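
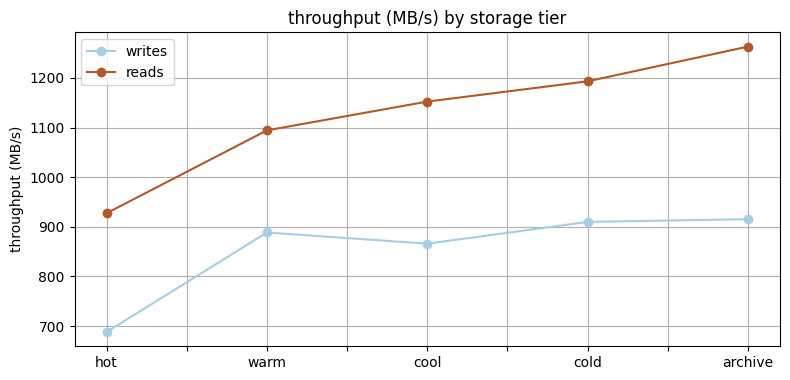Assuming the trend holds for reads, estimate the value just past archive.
Last three: 1150, 1200, 1250 → slope ≈ 50/step → next ≈ 1300.

≈ 1300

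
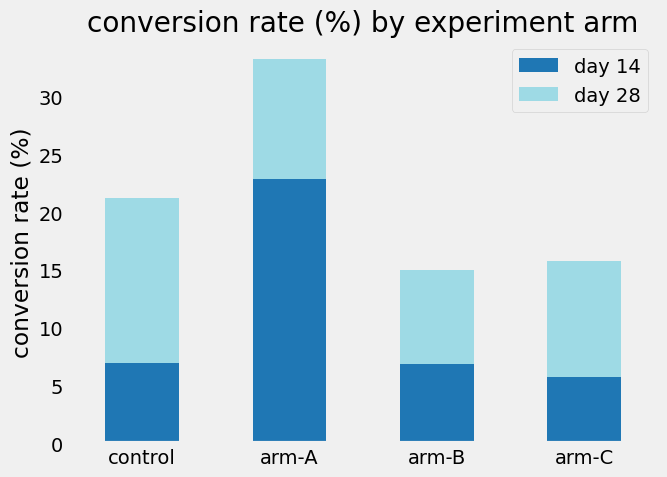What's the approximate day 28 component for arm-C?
≈ 10

day 28 top ≈ 15, bottom ≈ 5; segment ≈ 10.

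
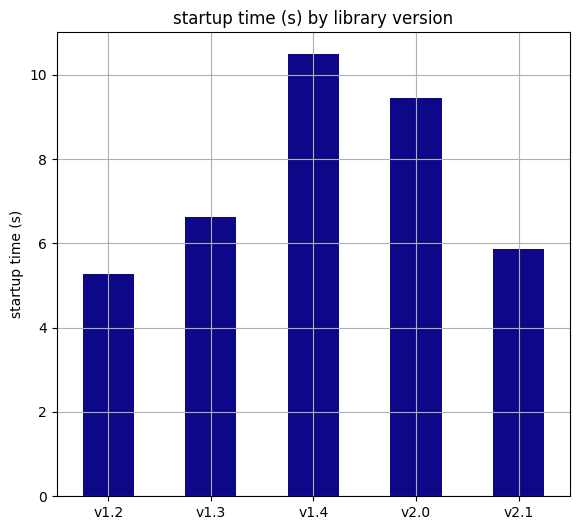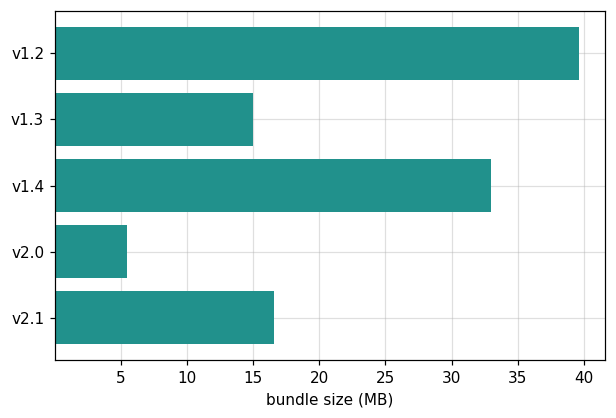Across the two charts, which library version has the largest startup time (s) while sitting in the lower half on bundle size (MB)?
Chart 2 median bundle size (MB) ≈ 15; below-median library versions: v1.3, v2.0. Among those, v2.0 has the highest startup time (s) (≈ 9).

v2.0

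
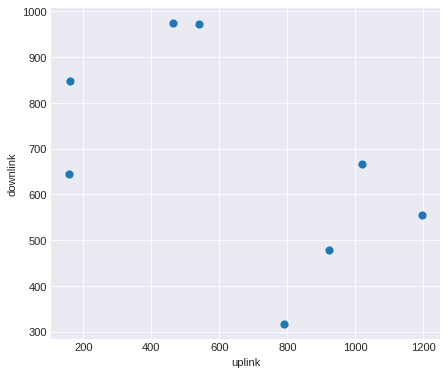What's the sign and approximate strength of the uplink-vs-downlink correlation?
negative, moderate

Points are negatively correlated; moderate (|r| ≈ 0.5).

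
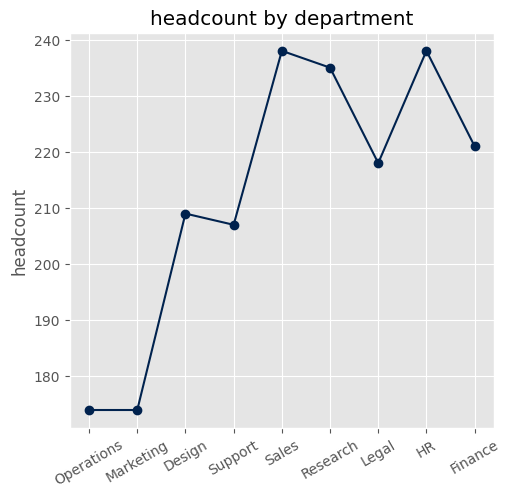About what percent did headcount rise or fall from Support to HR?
Support ≈ 210, HR ≈ 240; (240 − 210) / 210 ≈ +14.3%.

≈ +14.3%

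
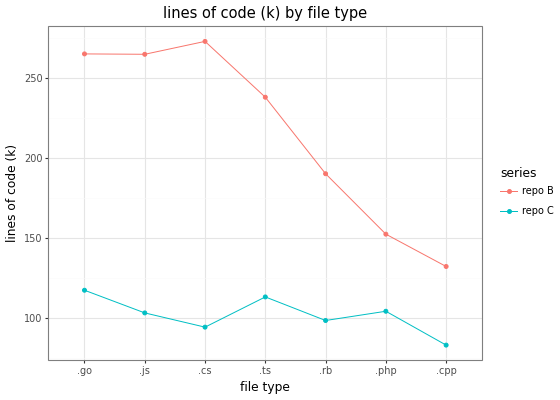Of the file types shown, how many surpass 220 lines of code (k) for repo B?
4

Above 220: .go, .js, .cs, .ts.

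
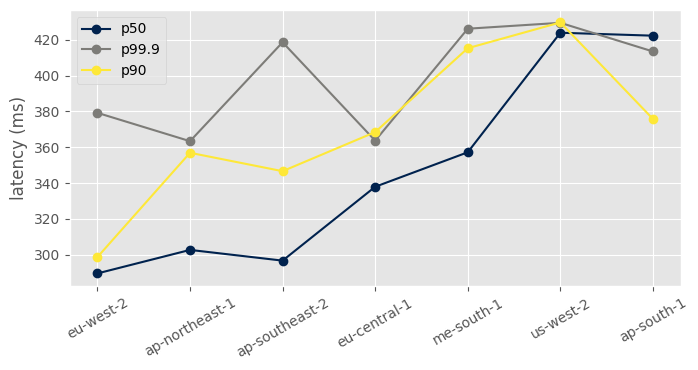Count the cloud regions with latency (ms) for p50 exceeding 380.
2

Above 380: us-west-2, ap-south-1.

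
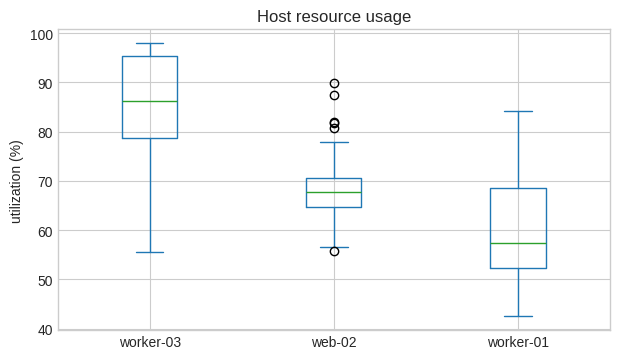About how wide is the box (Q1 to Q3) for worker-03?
Q3 ≈ 95, Q1 ≈ 80; IQR ≈ 15.

≈ 15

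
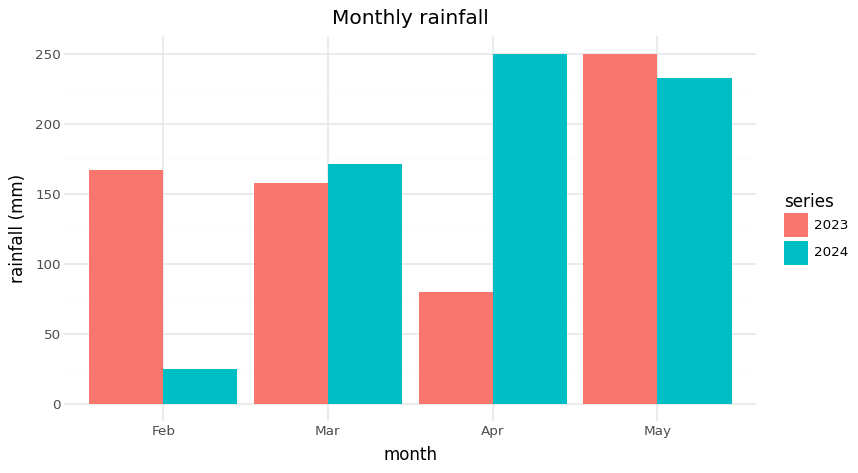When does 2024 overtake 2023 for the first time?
Mar

Feb: 2024 ≈ 25 vs 2023 ≈ 175 (not yet); Mar: 2024 ≈ 175 vs 2023 ≈ 150 (first crossover).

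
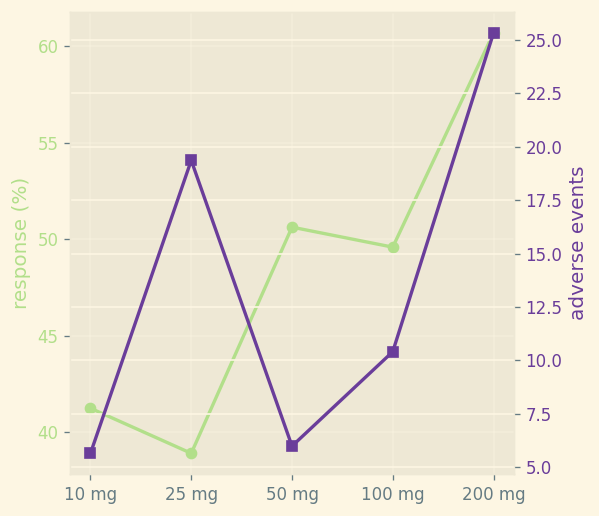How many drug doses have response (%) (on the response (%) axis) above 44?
Above 44: 50 mg, 100 mg, 200 mg.

3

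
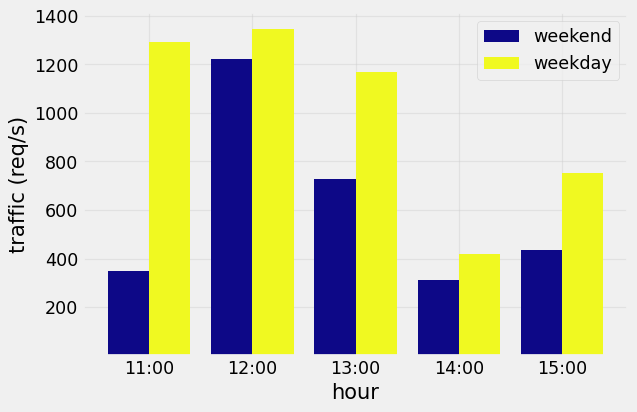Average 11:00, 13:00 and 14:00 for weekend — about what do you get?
≈ 533

(400 + 800 + 400) / 3 ≈ 533.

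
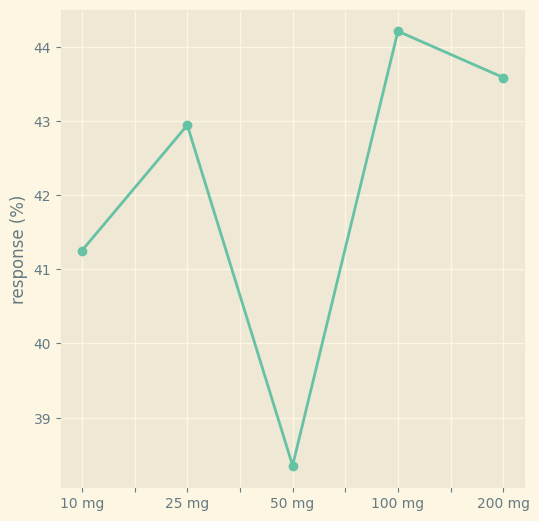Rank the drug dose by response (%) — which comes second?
Top 3: 100 mg ≈ 44.0, 200 mg ≈ 43.5, 25 mg ≈ 43.0.

200 mg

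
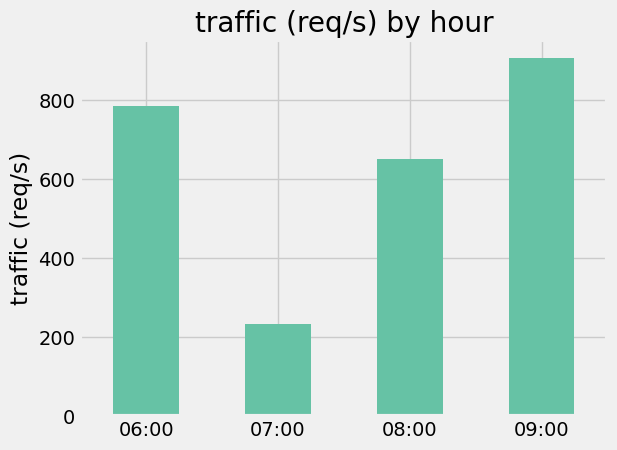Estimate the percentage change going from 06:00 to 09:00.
≈ +12.5%

06:00 ≈ 800, 09:00 ≈ 900; (900 − 800) / 800 ≈ +12.5%.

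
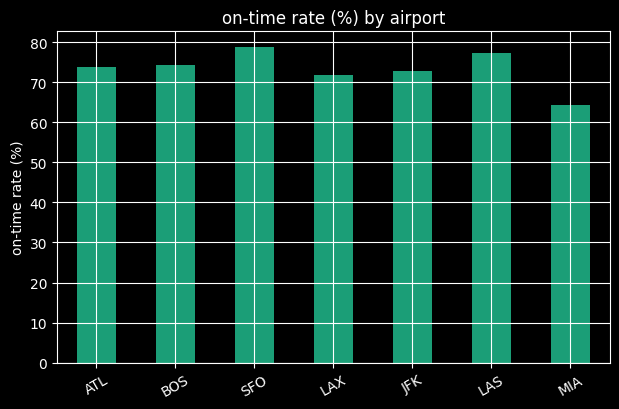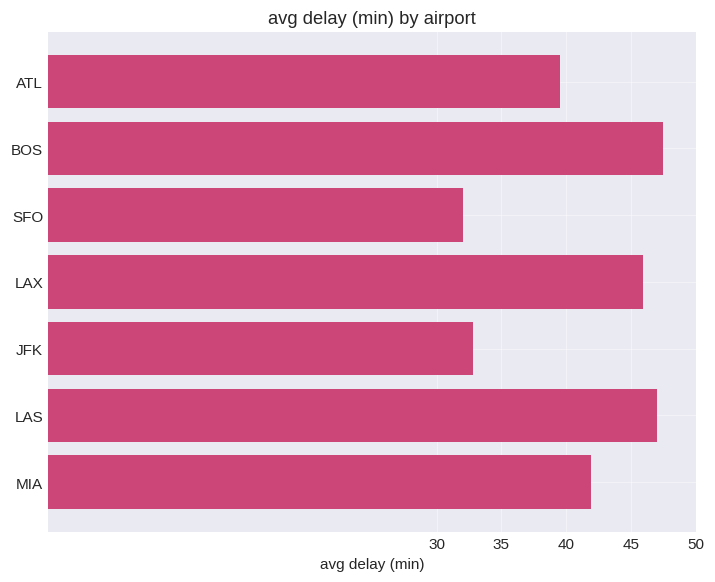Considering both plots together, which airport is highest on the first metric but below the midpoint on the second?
Chart 2 median avg delay (min) ≈ 40; below-median airports: ATL, SFO, JFK. Among those, SFO has the highest on-time rate (%) (≈ 80).

SFO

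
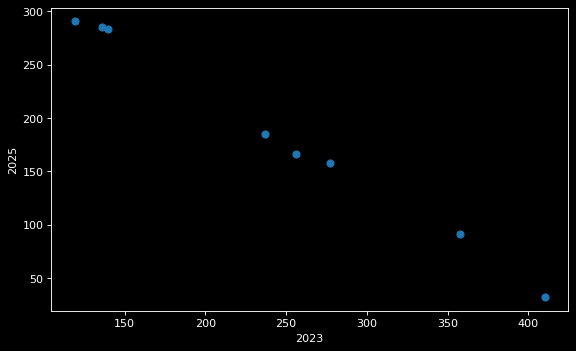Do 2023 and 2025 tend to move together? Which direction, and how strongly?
Points are negatively correlated; strong (|r| ≈ 1.0).

negative, strong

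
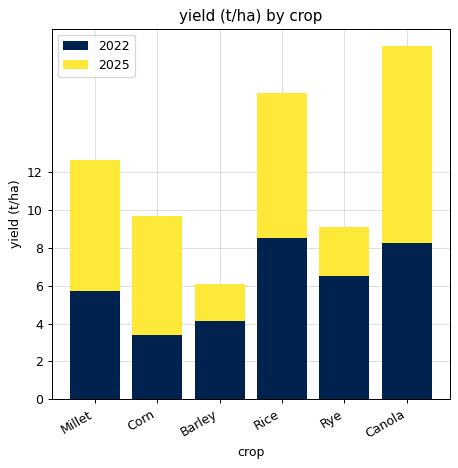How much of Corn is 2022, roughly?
2022 top ≈ 4, bottom ≈ 0; segment ≈ 4.

≈ 4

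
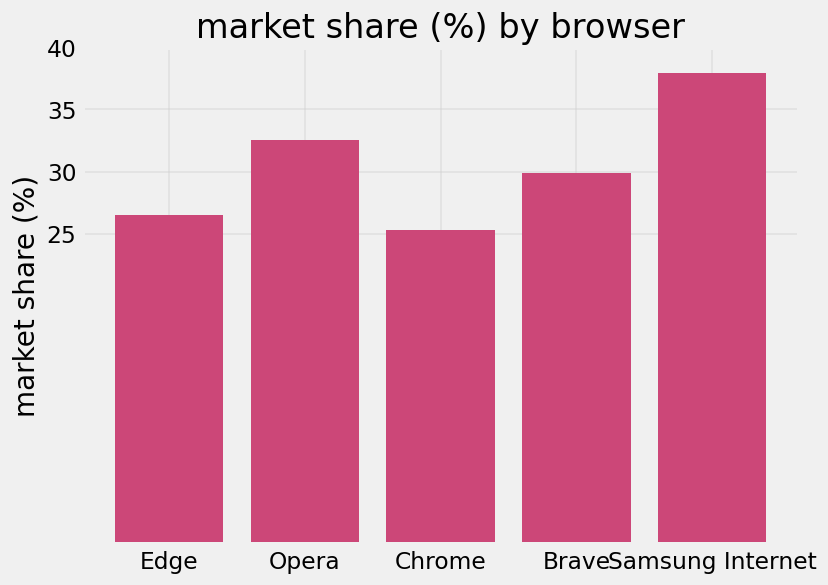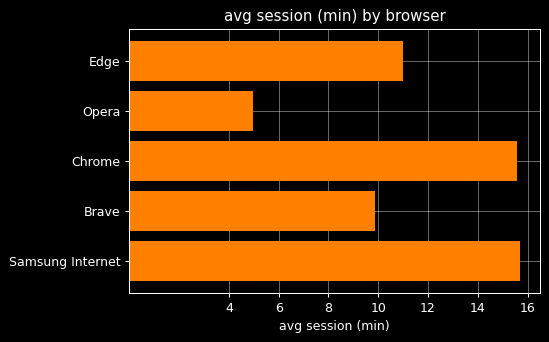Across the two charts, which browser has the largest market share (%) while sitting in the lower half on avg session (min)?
Chart 2 median avg session (min) ≈ 10; below-median browsers: Opera, Brave. Among those, Opera has the highest market share (%) (≈ 35).

Opera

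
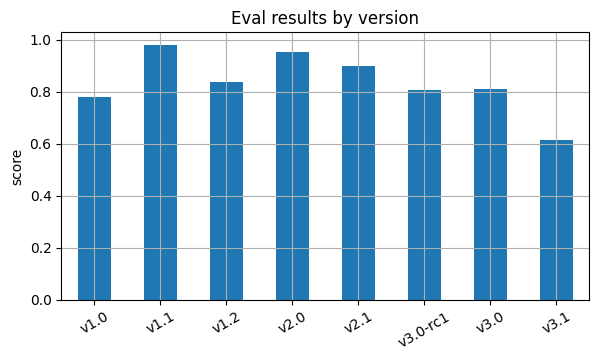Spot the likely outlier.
v3.1

v3.1 ≈ 0.6; the rest sit between ≈ 0.8 and ≈ 1.0.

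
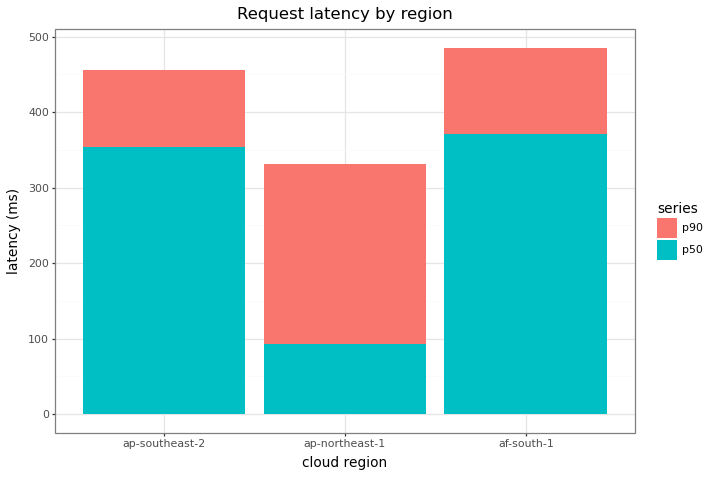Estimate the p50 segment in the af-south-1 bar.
p50 top ≈ 350, bottom ≈ 0; segment ≈ 350.

≈ 350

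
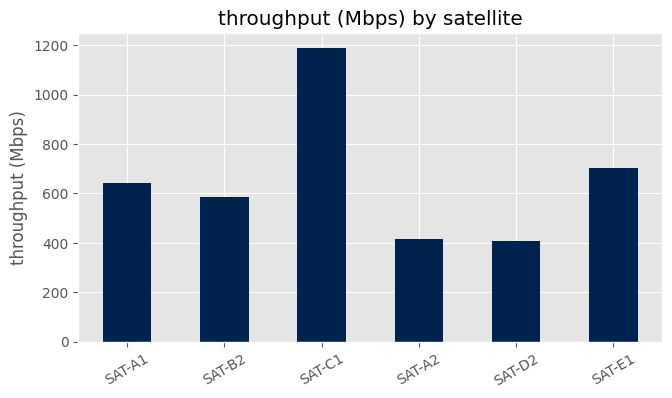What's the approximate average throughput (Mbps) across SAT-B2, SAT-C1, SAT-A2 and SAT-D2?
(600 + 1200 + 400 + 400) / 4 ≈ 650.

≈ 650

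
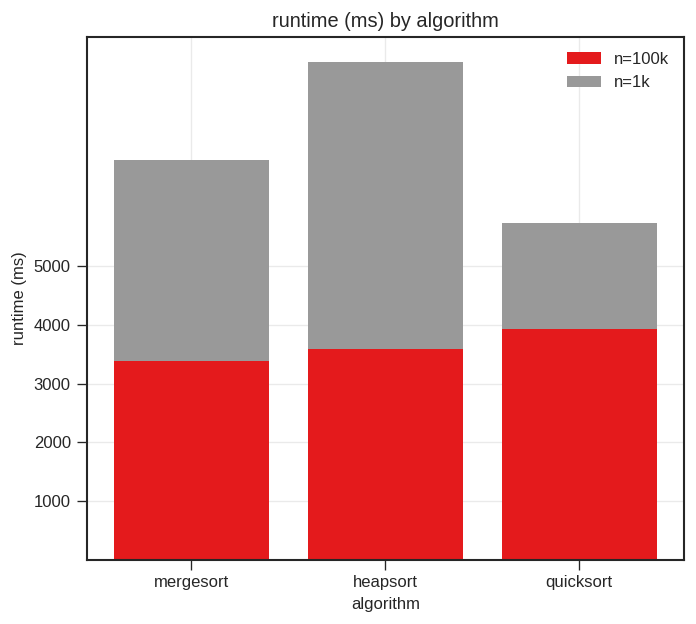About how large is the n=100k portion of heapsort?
≈ 4000

n=100k top ≈ 4000, bottom ≈ 0; segment ≈ 4000.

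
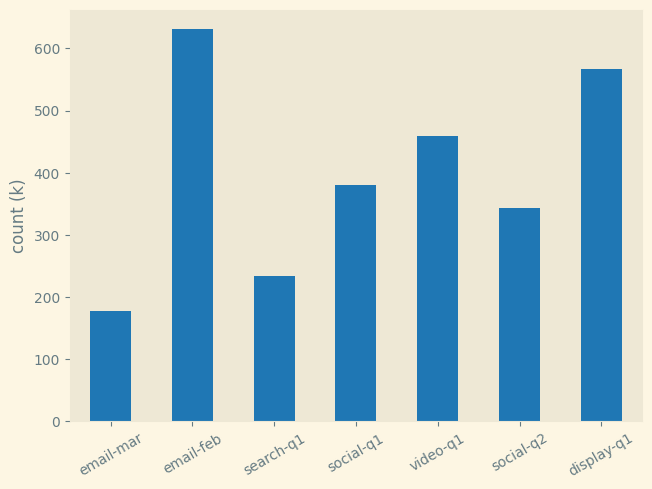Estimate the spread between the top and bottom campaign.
≈ 400

Max email-feb ≈ 600, min email-mar ≈ 200; range ≈ 400.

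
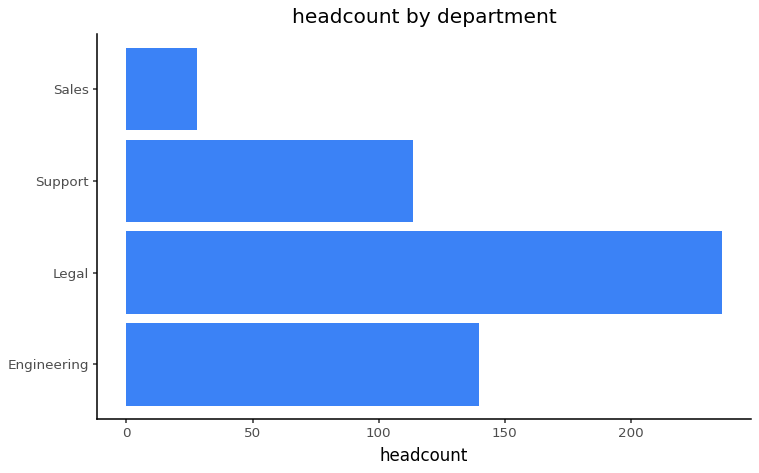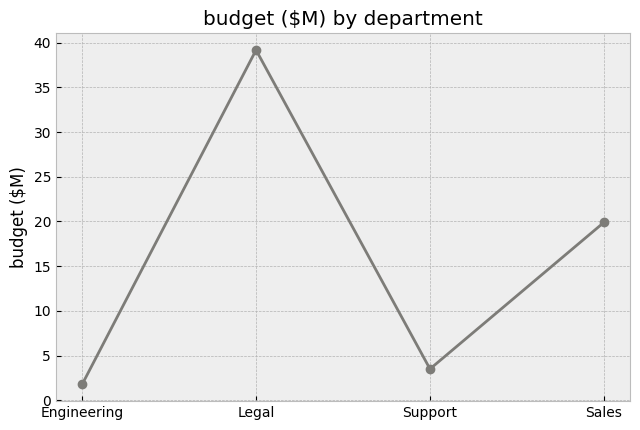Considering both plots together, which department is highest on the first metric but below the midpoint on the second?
Engineering

Chart 2 median budget ($M) ≈ 10; below-median departments: Engineering, Support. Among those, Engineering has the highest headcount (≈ 150).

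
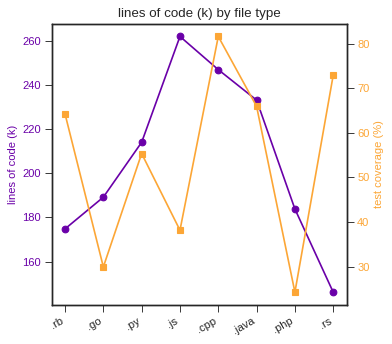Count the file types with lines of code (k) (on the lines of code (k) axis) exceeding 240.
2

Above 240: .js, .cpp.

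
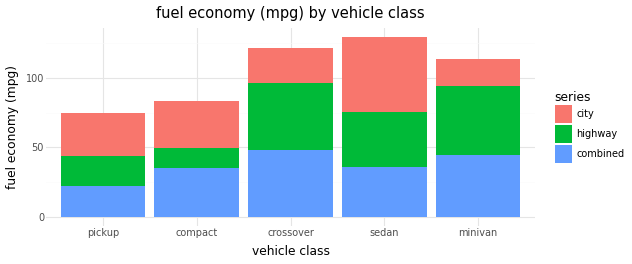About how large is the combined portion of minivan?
≈ 40

combined top ≈ 40, bottom ≈ 0; segment ≈ 40.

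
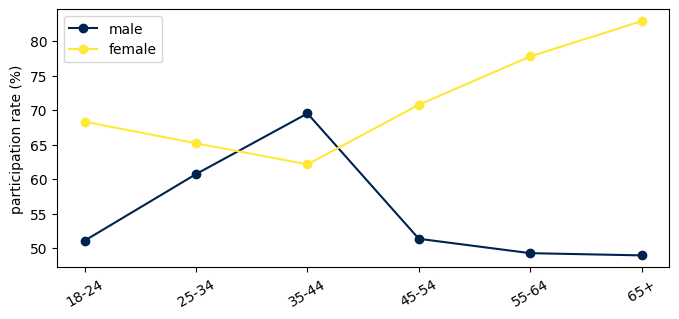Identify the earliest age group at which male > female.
25-34: male ≈ 60 vs female ≈ 65 (not yet); 35-44: male ≈ 70 vs female ≈ 60 (first crossover).

35-44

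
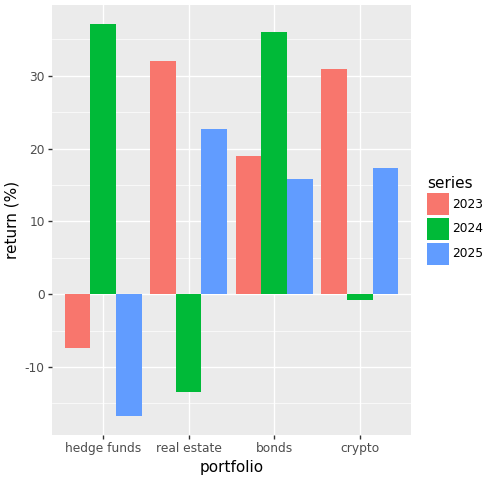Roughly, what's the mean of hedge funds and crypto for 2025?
(-15 + 15) / 2 ≈ 0.

≈ 0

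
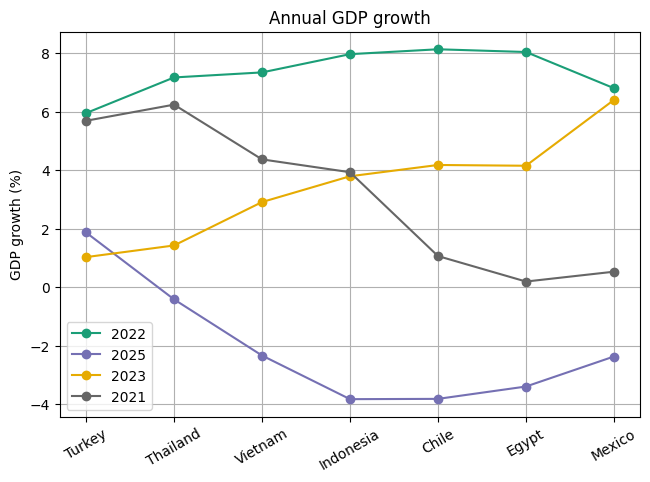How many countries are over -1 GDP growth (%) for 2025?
2

Above -1: Turkey, Thailand.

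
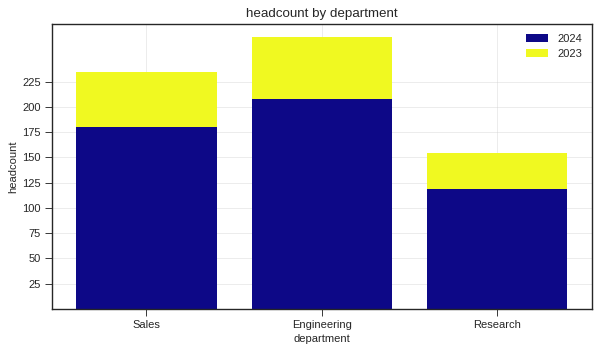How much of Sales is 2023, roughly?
2023 top ≈ 225, bottom ≈ 175; segment ≈ 50.

≈ 50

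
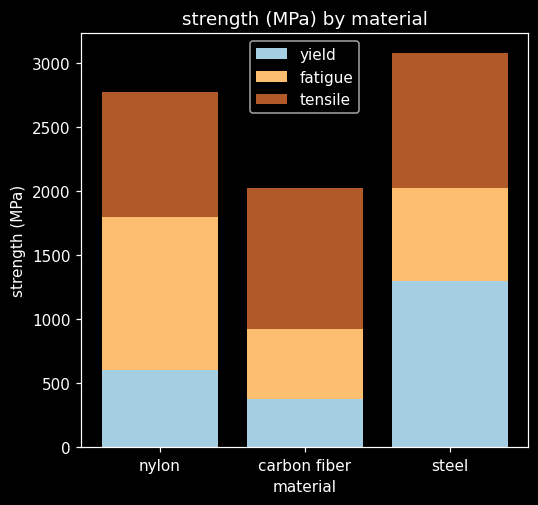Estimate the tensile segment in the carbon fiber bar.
≈ 1000

tensile top ≈ 2000, bottom ≈ 1000; segment ≈ 1000.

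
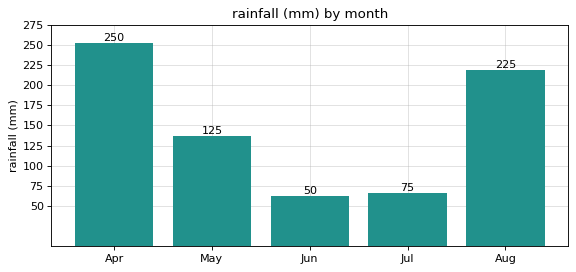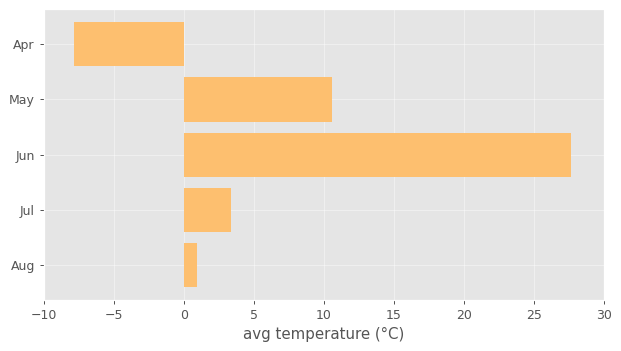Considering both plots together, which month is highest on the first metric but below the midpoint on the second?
Chart 2 median avg temperature (°C) ≈ 5; below-median months: Apr, Aug. Among those, Apr has the highest rainfall (mm) (≈ 250).

Apr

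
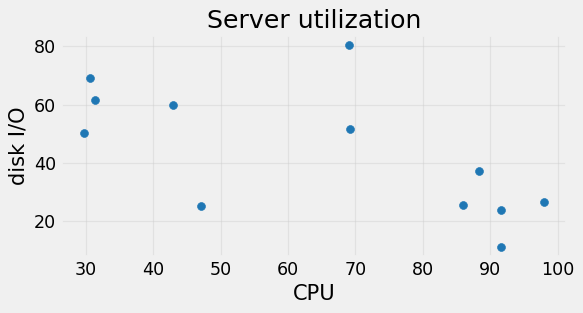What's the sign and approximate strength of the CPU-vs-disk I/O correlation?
negative, moderate

Points are negatively correlated; moderate (|r| ≈ 0.6).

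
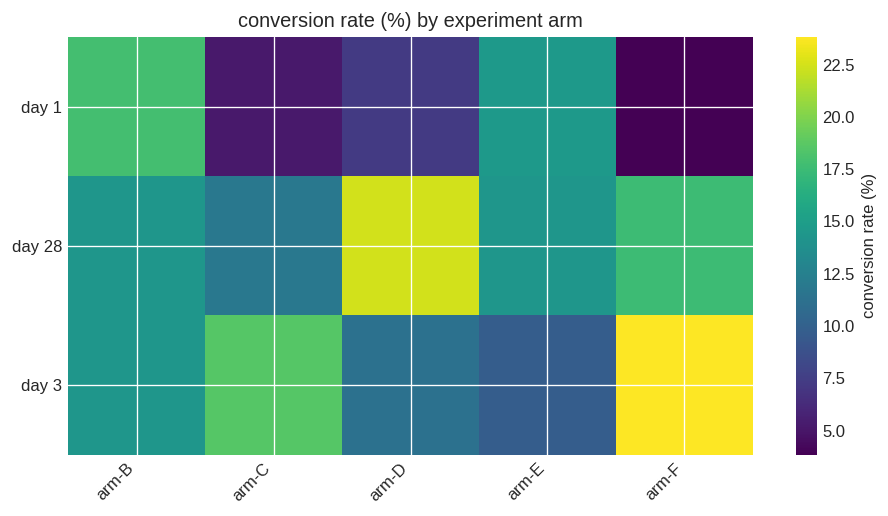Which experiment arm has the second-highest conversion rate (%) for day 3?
Top 3 for day 3: arm-F ≈ 24, arm-C ≈ 18, arm-B ≈ 14.

arm-C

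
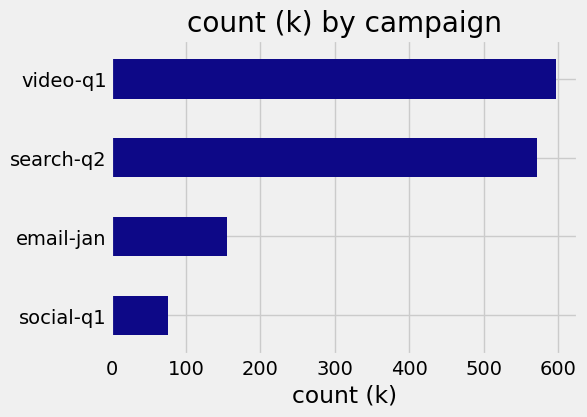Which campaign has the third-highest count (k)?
email-jan

Top 4: video-q1 ≈ 600, search-q2 ≈ 550, email-jan ≈ 150, social-q1 ≈ 100.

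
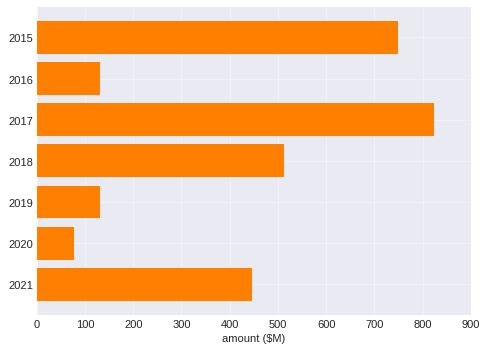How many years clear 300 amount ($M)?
4

Above 300: 2015, 2017, 2018, 2021.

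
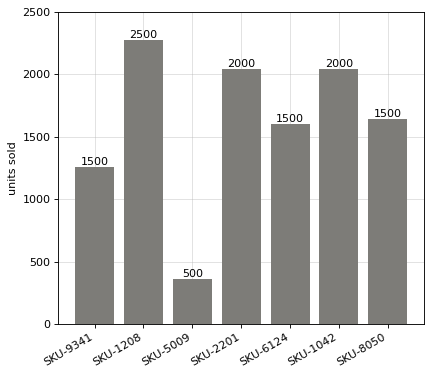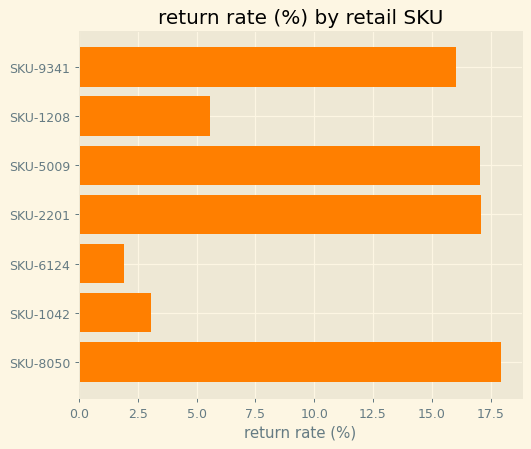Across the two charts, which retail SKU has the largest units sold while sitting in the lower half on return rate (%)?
SKU-1208

Chart 2 median return rate (%) ≈ 16; below-median retail SKUs: SKU-1208, SKU-6124, SKU-1042. Among those, SKU-1208 has the highest units sold (≈ 2500).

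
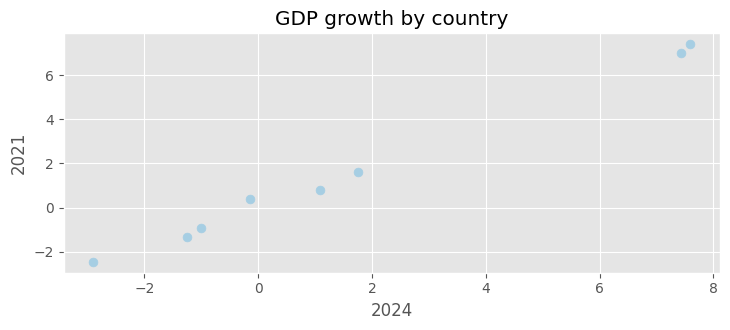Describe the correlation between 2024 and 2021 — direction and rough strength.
Points are positively correlated; strong (|r| ≈ 1.0).

positive, strong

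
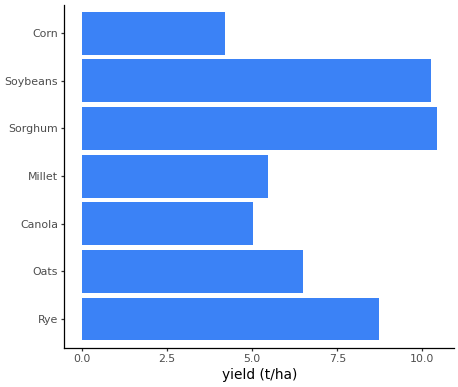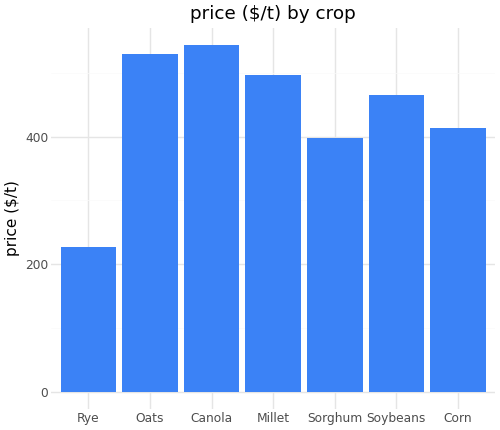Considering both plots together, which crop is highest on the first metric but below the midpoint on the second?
Chart 2 median price ($/t) ≈ 450; below-median crops: Rye, Sorghum, Corn. Among those, Sorghum has the highest yield (t/ha) (≈ 10).

Sorghum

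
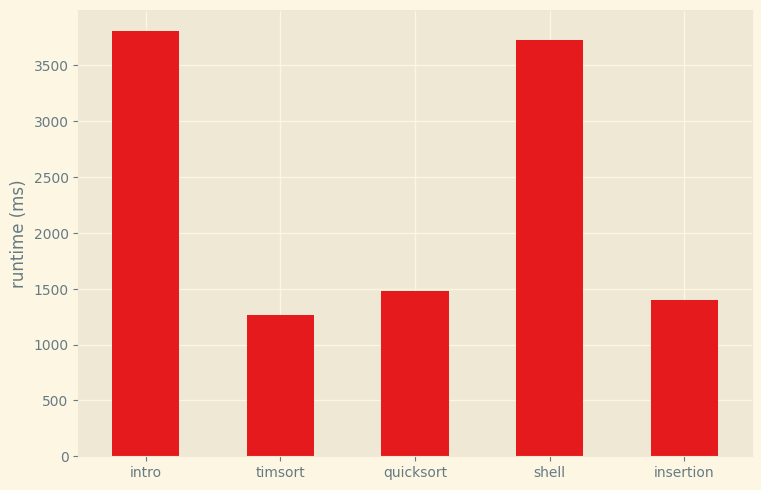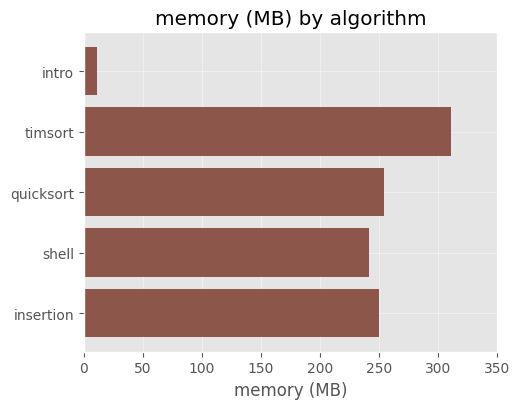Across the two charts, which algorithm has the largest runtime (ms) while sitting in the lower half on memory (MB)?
intro

Chart 2 median memory (MB) ≈ 250; below-median algorithms: intro, shell. Among those, intro has the highest runtime (ms) (≈ 4000).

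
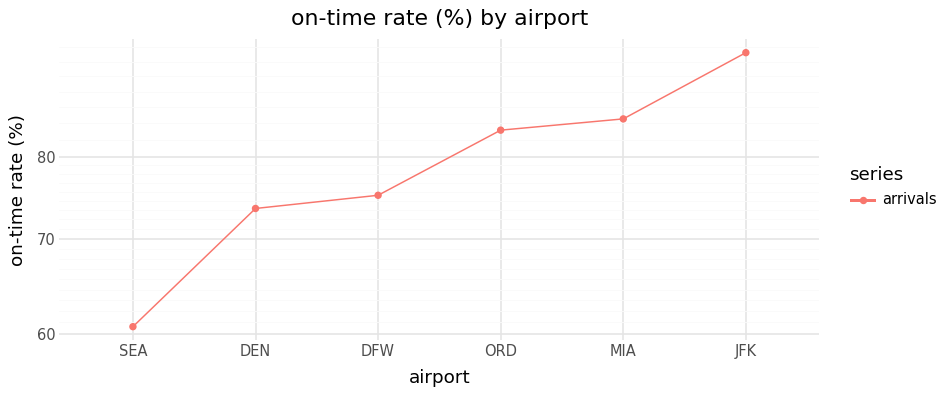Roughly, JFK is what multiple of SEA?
≈ 1.58×

JFK ≈ 95, SEA ≈ 60; 95/60 ≈ 1.58.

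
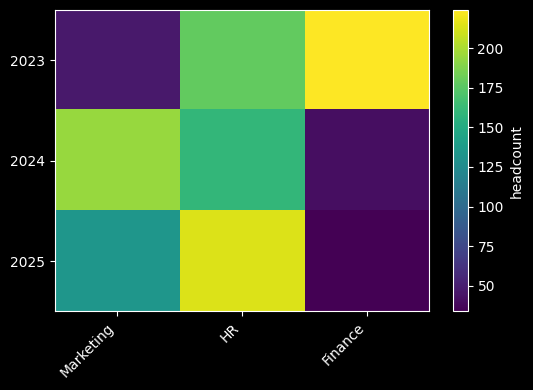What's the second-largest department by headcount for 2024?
HR

Top 3 for 2024: Marketing ≈ 200, HR ≈ 160, Finance ≈ 40.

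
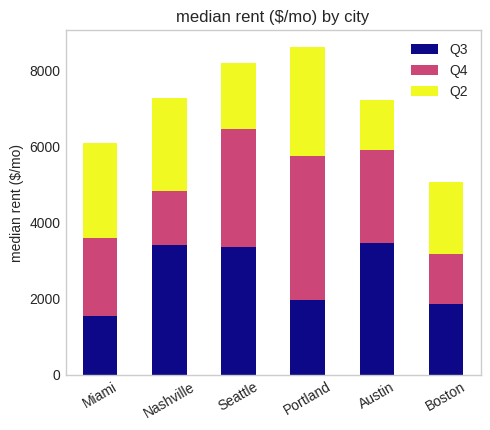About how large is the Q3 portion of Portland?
≈ 2000

Q3 top ≈ 2000, bottom ≈ 0; segment ≈ 2000.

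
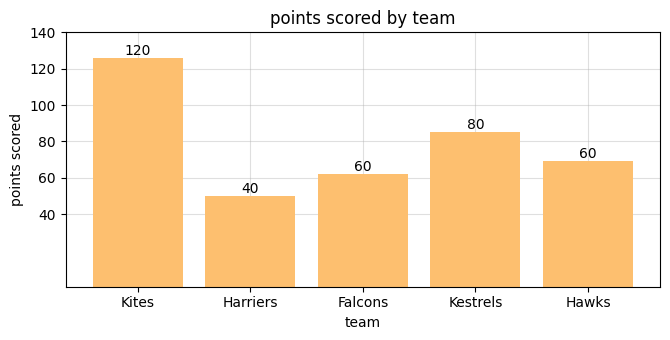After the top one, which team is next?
Top 3: Kites ≈ 120, Kestrels ≈ 80, Hawks ≈ 60.

Kestrels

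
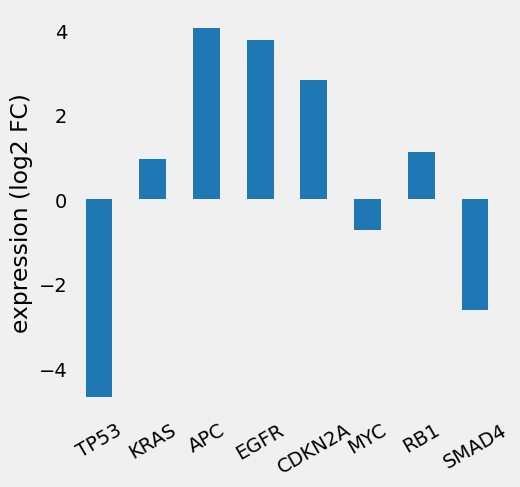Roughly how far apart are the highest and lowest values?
Max APC ≈ 4, min TP53 ≈ -5; range ≈ 9.

≈ 9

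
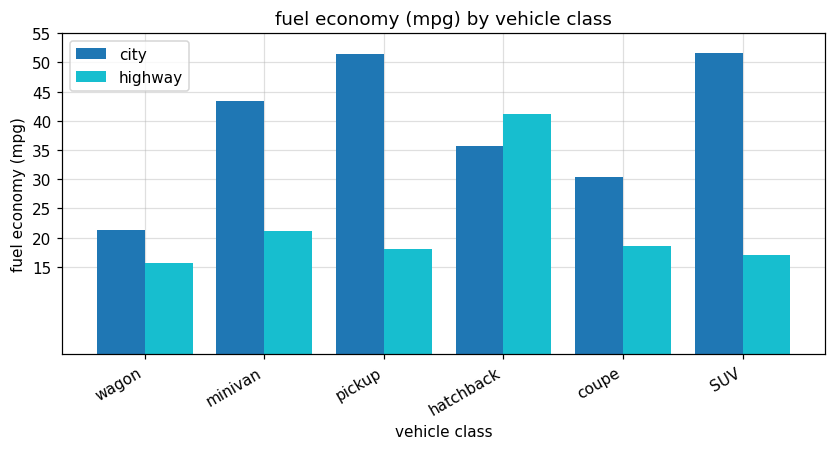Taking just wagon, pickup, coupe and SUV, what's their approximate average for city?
(20 + 50 + 30 + 50) / 4 ≈ 38.

≈ 38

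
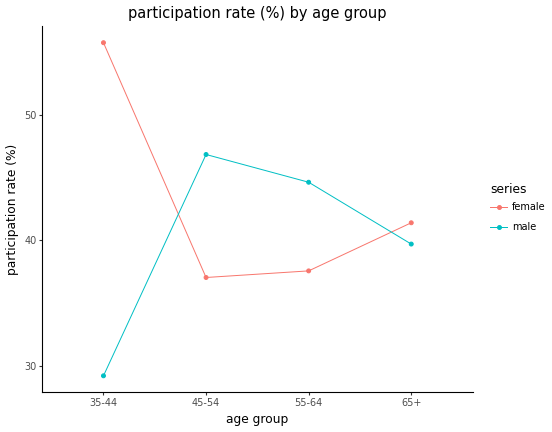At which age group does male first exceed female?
45-54

35-44: male ≈ 30 vs female ≈ 55 (not yet); 45-54: male ≈ 45 vs female ≈ 35 (first crossover).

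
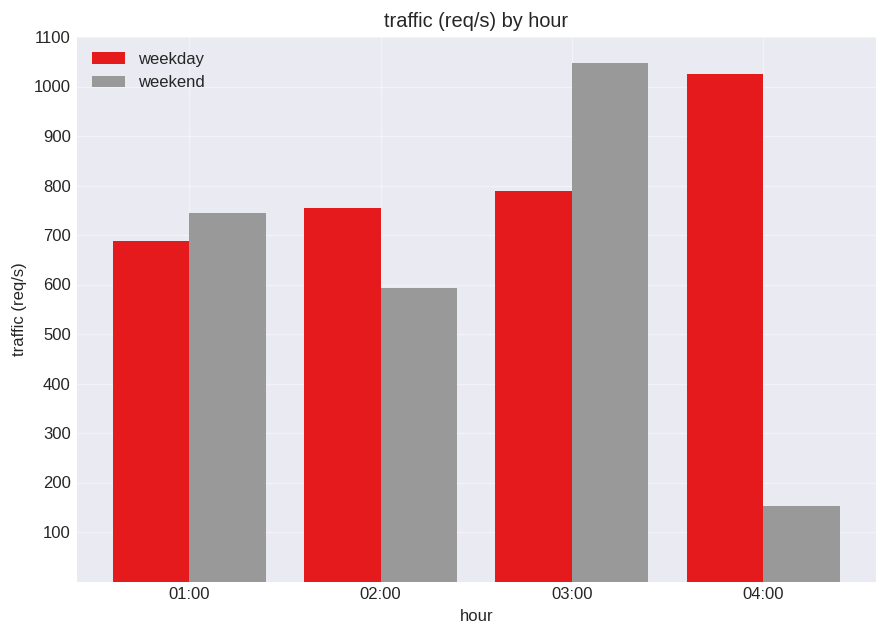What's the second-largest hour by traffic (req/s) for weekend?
01:00

Top 3 for weekend: 03:00 ≈ 1000, 01:00 ≈ 700, 02:00 ≈ 600.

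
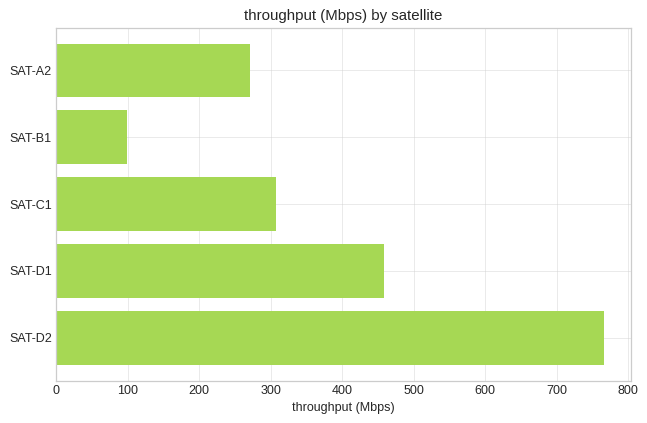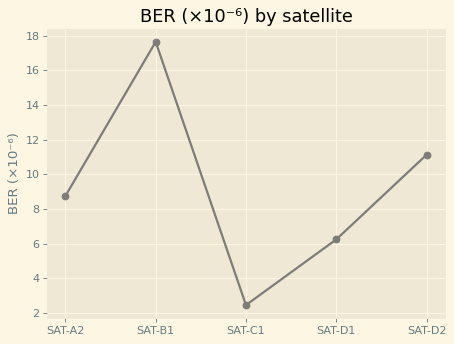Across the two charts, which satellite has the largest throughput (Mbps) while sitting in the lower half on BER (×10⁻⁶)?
Chart 2 median BER (×10⁻⁶) ≈ 8; below-median satellites: SAT-C1, SAT-D1. Among those, SAT-D1 has the highest throughput (Mbps) (≈ 500).

SAT-D1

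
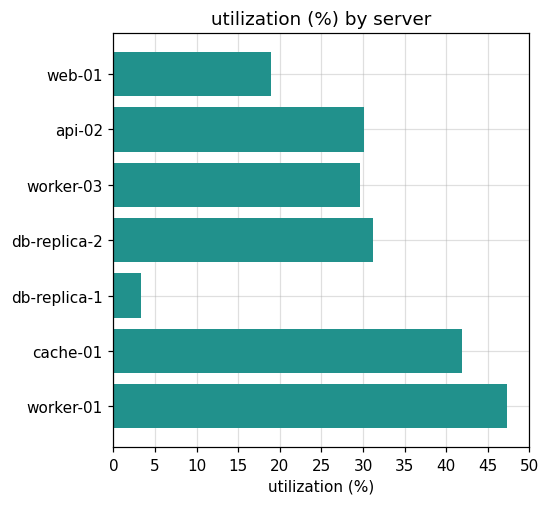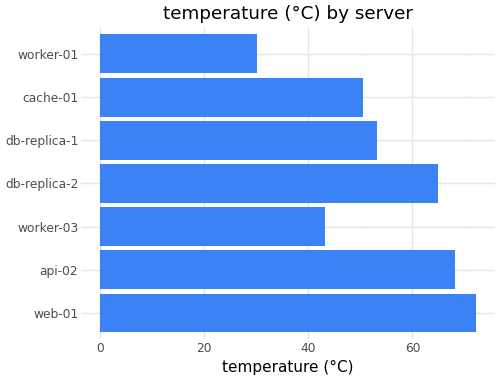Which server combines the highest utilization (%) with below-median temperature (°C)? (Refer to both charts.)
Chart 2 median temperature (°C) ≈ 50; below-median servers: worker-03, cache-01, worker-01. Among those, worker-01 has the highest utilization (%) (≈ 45).

worker-01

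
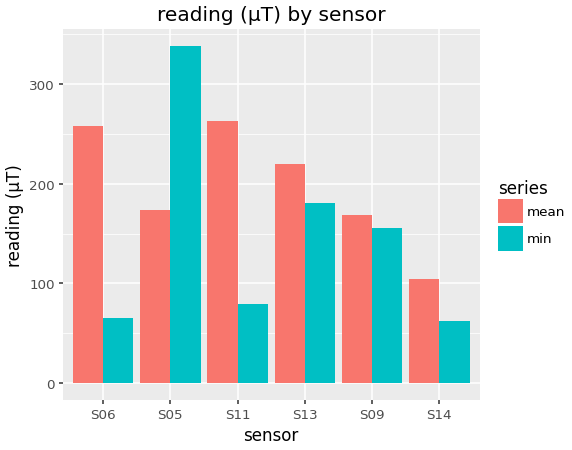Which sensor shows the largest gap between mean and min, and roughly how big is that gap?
S06: mean ≈ 250, min ≈ 50 → gap ≈ 200. Next-largest (S11) is only ≈ 150.

S06, ≈ 200 µT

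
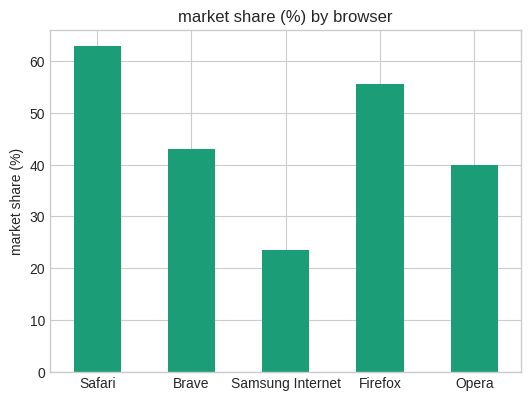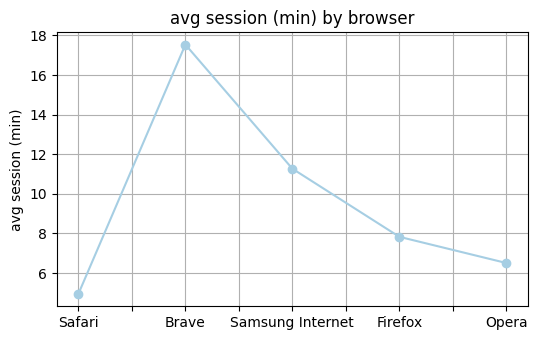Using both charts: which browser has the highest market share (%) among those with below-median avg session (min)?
Chart 2 median avg session (min) ≈ 8; below-median browsers: Safari, Opera. Among those, Safari has the highest market share (%) (≈ 60).

Safari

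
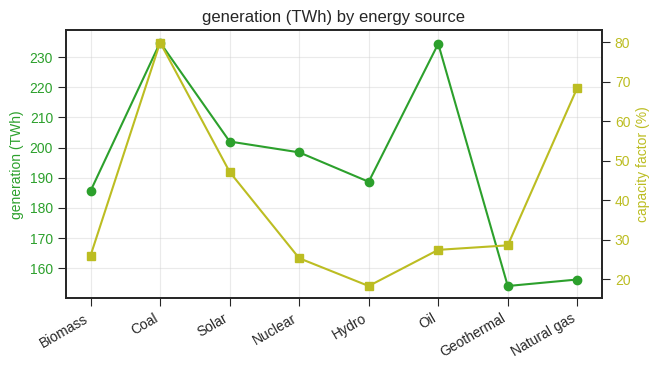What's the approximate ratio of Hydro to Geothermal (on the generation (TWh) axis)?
≈ 1.27×

Hydro ≈ 190, Geothermal ≈ 150; 190/150 ≈ 1.27.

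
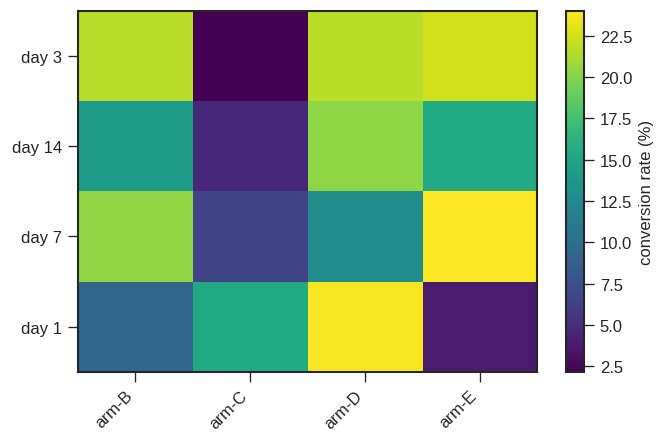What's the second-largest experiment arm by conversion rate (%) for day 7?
arm-B

Top 3 for day 7: arm-E ≈ 24, arm-B ≈ 20, arm-D ≈ 12.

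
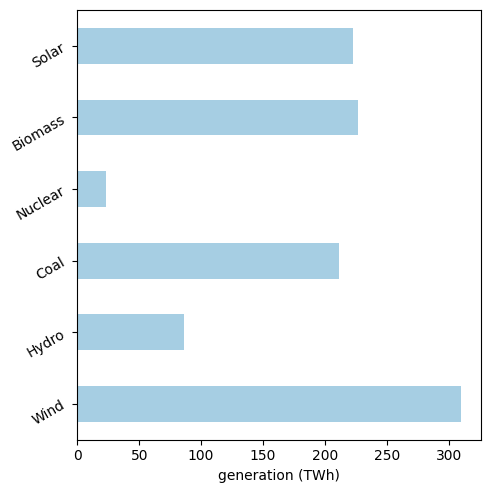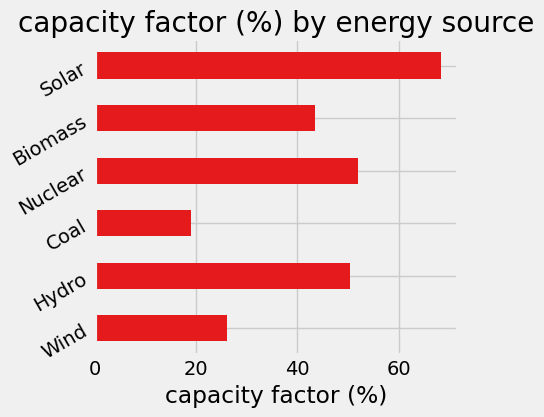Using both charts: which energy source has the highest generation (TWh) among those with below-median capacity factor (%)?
Chart 2 median capacity factor (%) ≈ 50; below-median energy sources: Wind, Coal, Biomass. Among those, Wind has the highest generation (TWh) (≈ 300).

Wind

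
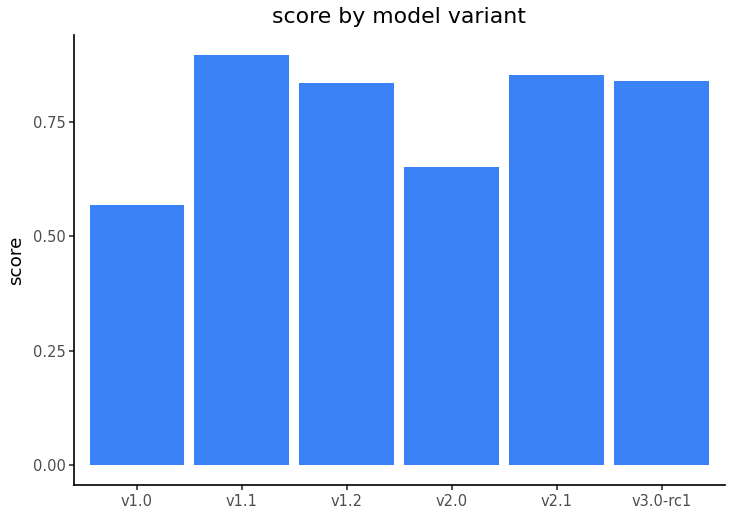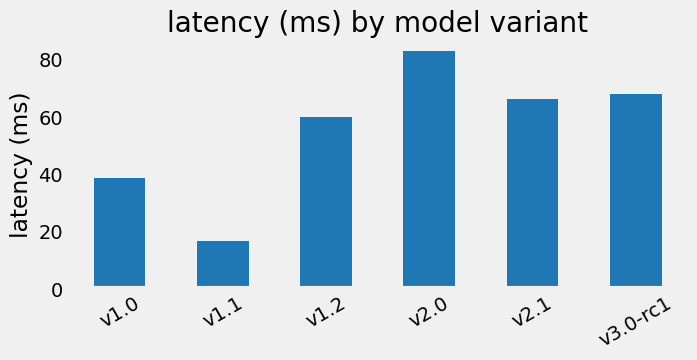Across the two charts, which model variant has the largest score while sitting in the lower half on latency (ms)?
v1.1

Chart 2 median latency (ms) ≈ 60; below-median model variants: v1.0, v1.1, v1.2. Among those, v1.1 has the highest score (≈ 0.9).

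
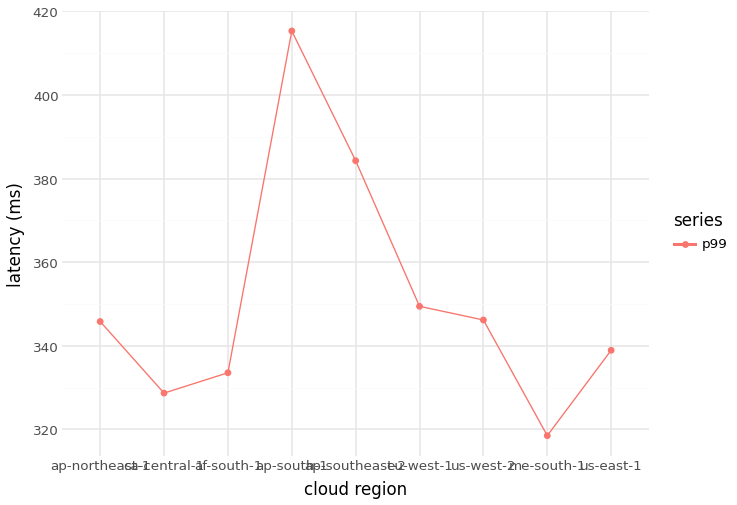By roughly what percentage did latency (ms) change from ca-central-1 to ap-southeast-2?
≈ +15.2%

ca-central-1 ≈ 330, ap-southeast-2 ≈ 380; (380 − 330) / 330 ≈ +15.2%.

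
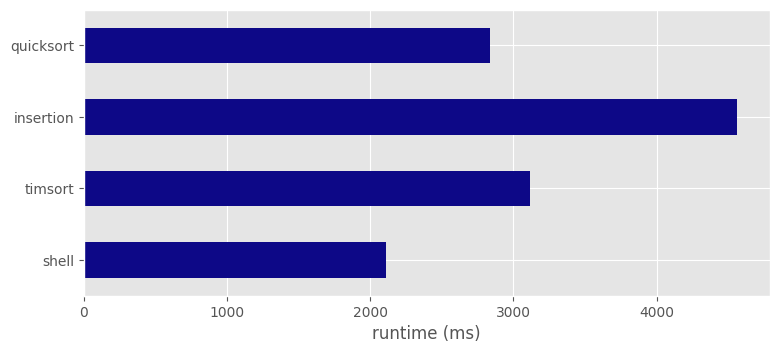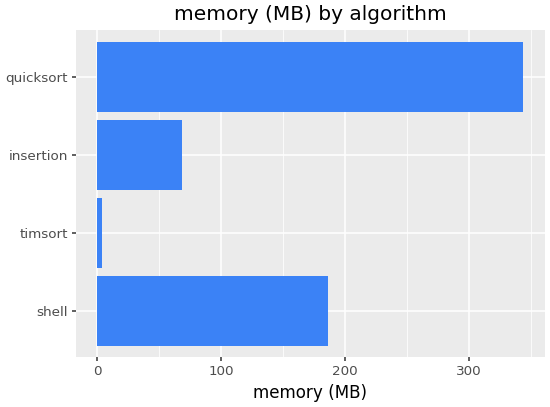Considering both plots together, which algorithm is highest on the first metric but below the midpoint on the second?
insertion

Chart 2 median memory (MB) ≈ 150; below-median algorithms: timsort, insertion. Among those, insertion has the highest runtime (ms) (≈ 4500).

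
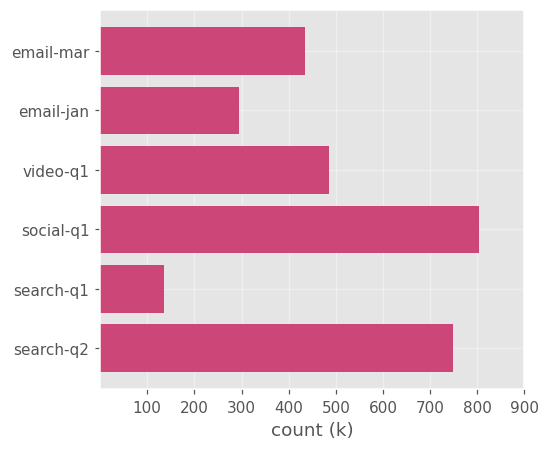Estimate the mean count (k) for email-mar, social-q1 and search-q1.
(400 + 800 + 100) / 3 ≈ 433.

≈ 433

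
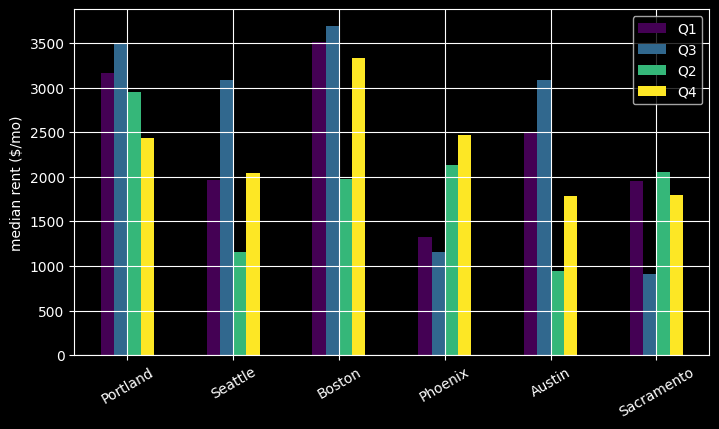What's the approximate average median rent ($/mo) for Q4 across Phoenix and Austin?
≈ 2250

(2500 + 2000) / 2 ≈ 2250.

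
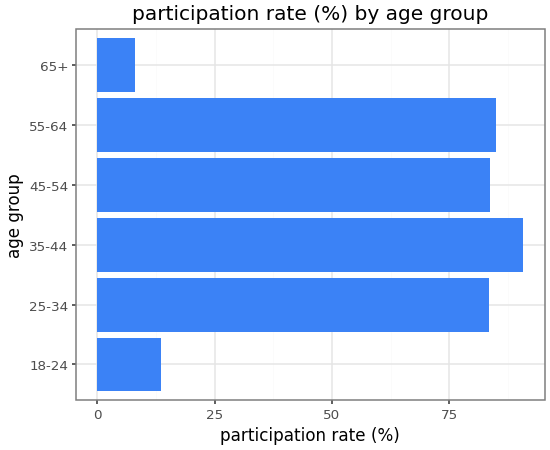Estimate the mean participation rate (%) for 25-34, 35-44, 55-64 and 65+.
(80 + 90 + 90 + 10) / 4 ≈ 68.

≈ 68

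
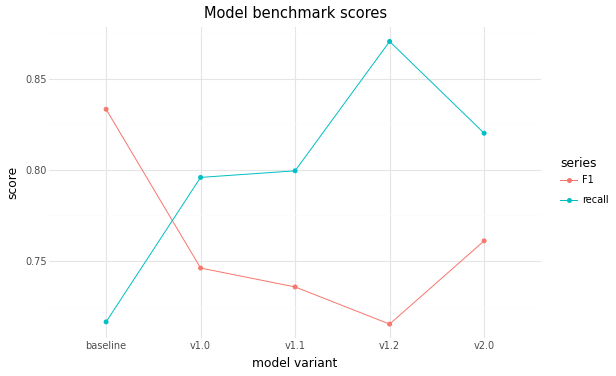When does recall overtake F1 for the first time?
baseline: recall ≈ 0.72 vs F1 ≈ 0.84 (not yet); v1.0: recall ≈ 0.80 vs F1 ≈ 0.74 (first crossover).

v1.0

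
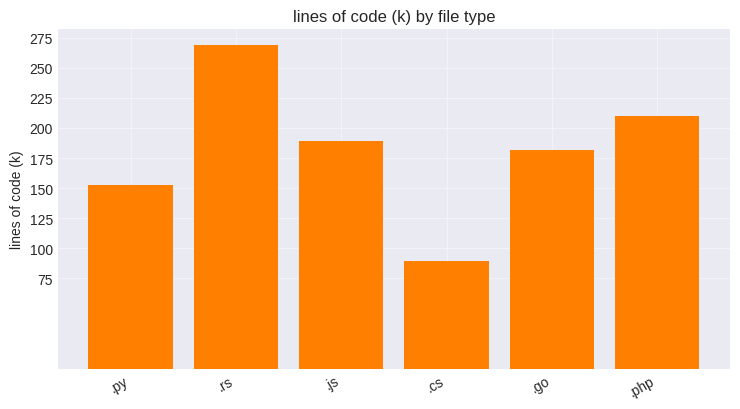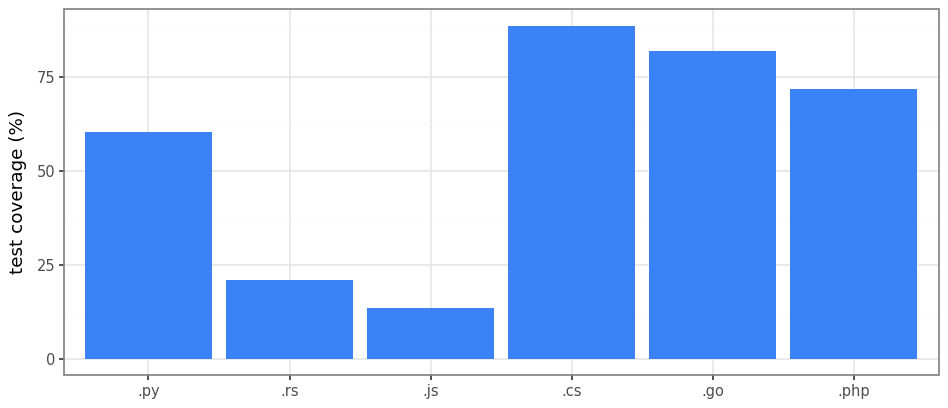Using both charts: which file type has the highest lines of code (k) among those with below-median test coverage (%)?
Chart 2 median test coverage (%) ≈ 70; below-median file types: .py, .rs, .js. Among those, .rs has the highest lines of code (k) (≈ 275).

.rs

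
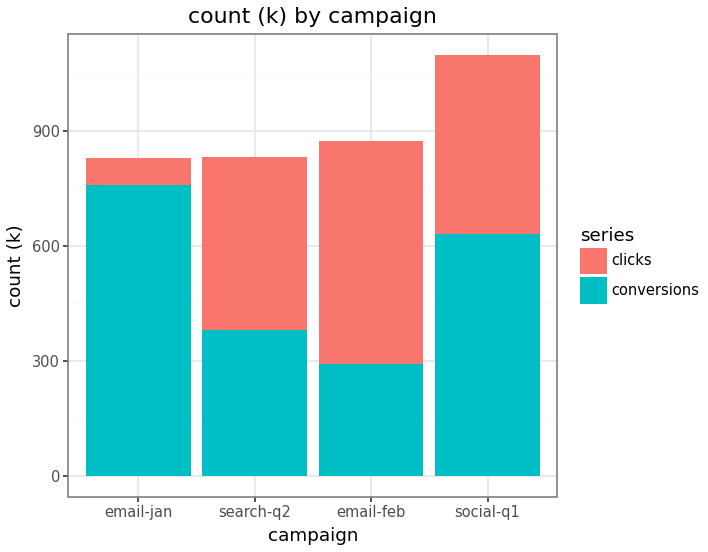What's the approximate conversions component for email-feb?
≈ 300

conversions top ≈ 300, bottom ≈ 0; segment ≈ 300.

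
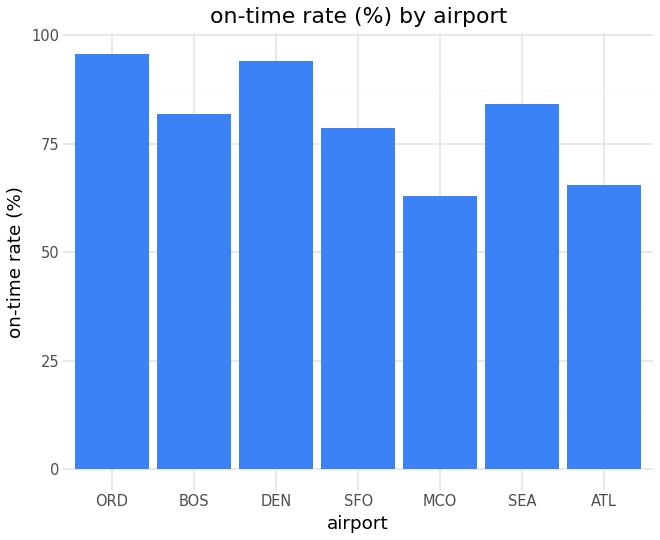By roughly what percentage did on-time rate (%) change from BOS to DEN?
BOS ≈ 80, DEN ≈ 90; (90 − 80) / 80 ≈ +12.5%.

≈ +12.5%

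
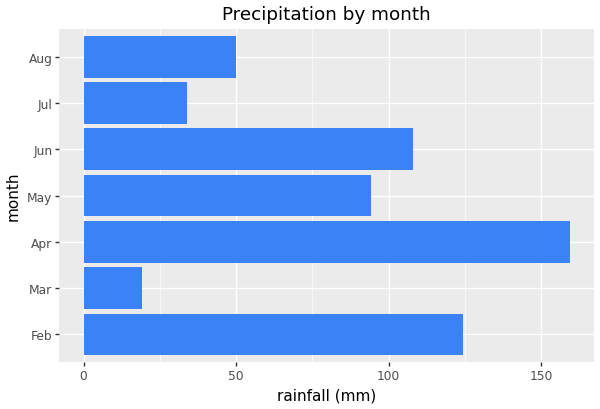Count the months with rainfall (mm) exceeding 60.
Above 60: Feb, Apr, May, Jun.

4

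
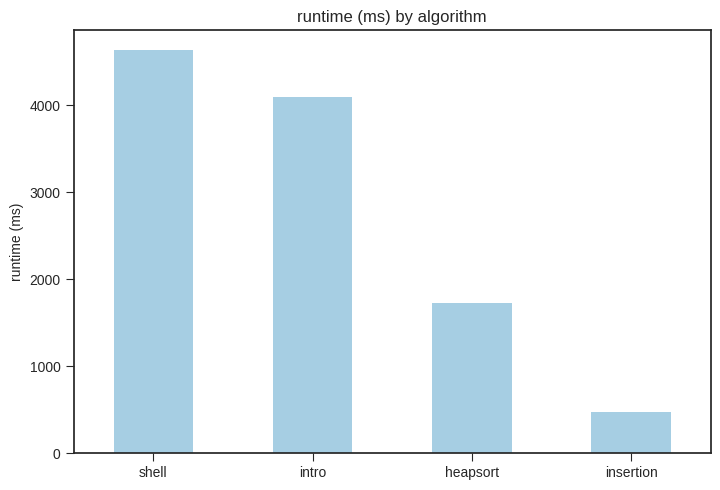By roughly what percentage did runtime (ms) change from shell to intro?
≈ -11.1%

shell ≈ 4500, intro ≈ 4000; (4000 − 4500) / 4500 ≈ -11.1%.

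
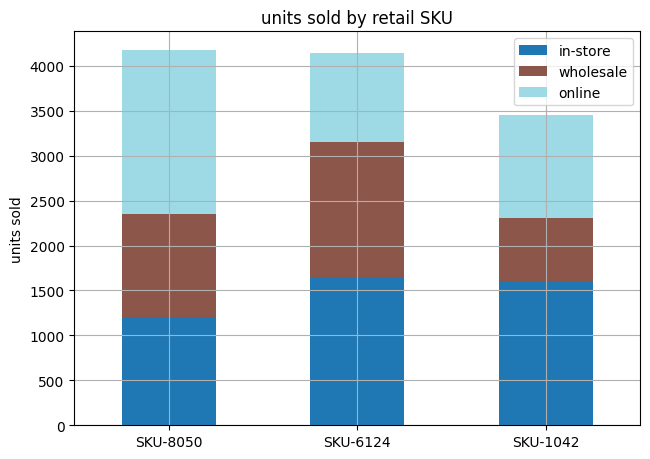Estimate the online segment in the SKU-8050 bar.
≈ 1500

online top ≈ 4000, bottom ≈ 2500; segment ≈ 1500.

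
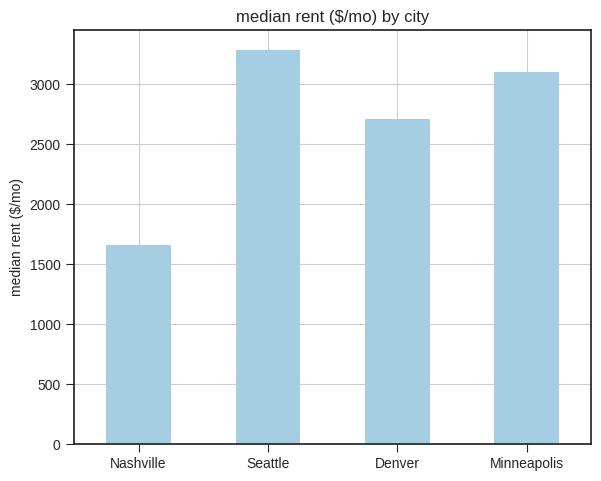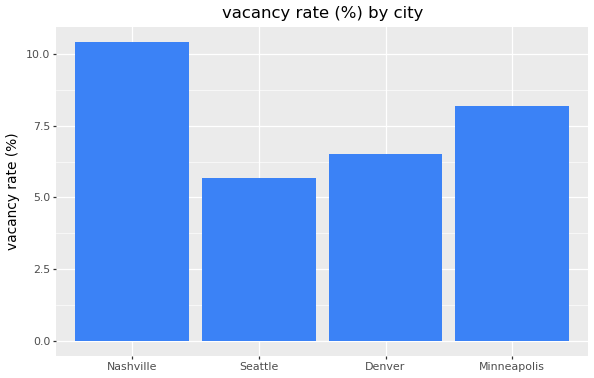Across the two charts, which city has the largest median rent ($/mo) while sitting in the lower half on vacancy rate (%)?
Seattle

Chart 2 median vacancy rate (%) ≈ 7; below-median cities: Seattle, Denver. Among those, Seattle has the highest median rent ($/mo) (≈ 3500).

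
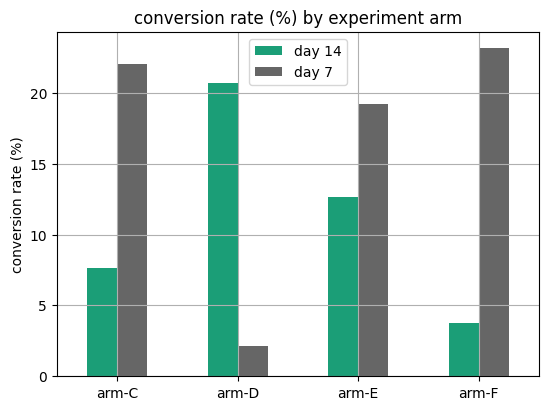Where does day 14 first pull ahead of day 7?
arm-D

arm-C: day 14 ≈ 8 vs day 7 ≈ 22 (not yet); arm-D: day 14 ≈ 20 vs day 7 ≈ 2 (first crossover).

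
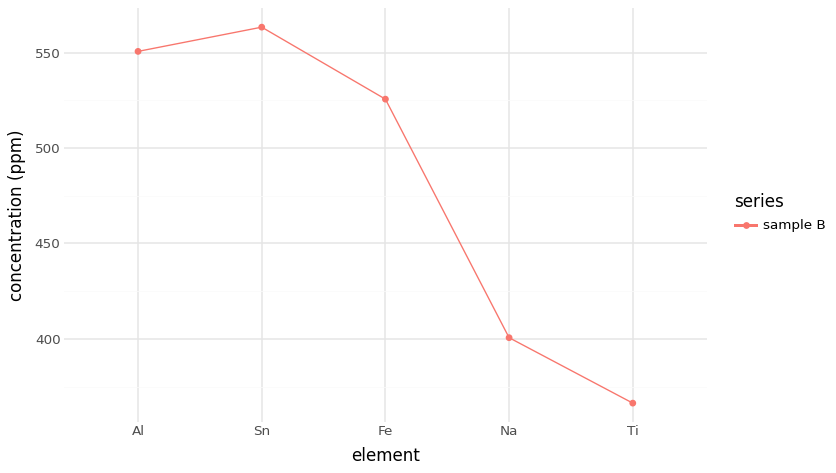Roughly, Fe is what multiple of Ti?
Fe ≈ 520, Ti ≈ 360; 520/360 ≈ 1.44.

≈ 1.44×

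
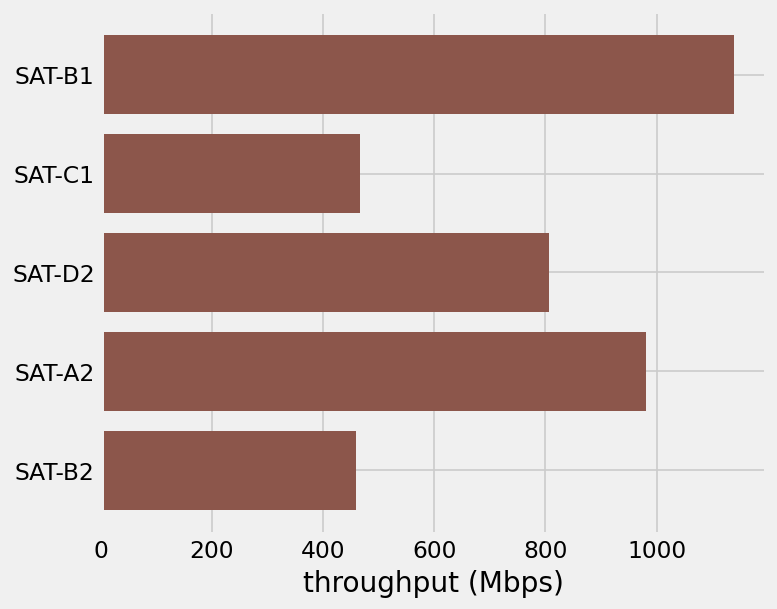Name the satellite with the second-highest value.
Top 3: SAT-B1 ≈ 1100, SAT-A2 ≈ 1000, SAT-D2 ≈ 800.

SAT-A2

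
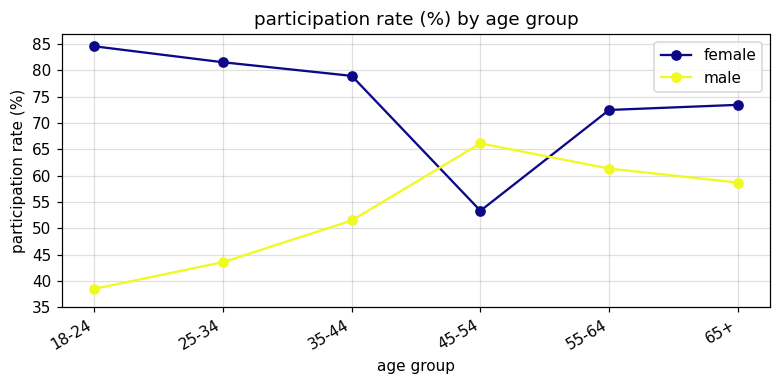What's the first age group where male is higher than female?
45-54

35-44: male ≈ 50 vs female ≈ 80 (not yet); 45-54: male ≈ 65 vs female ≈ 55 (first crossover).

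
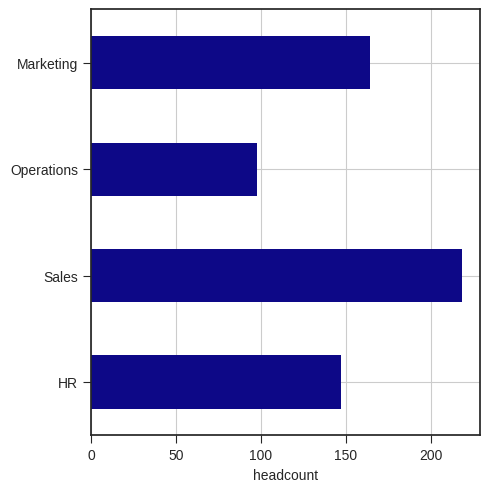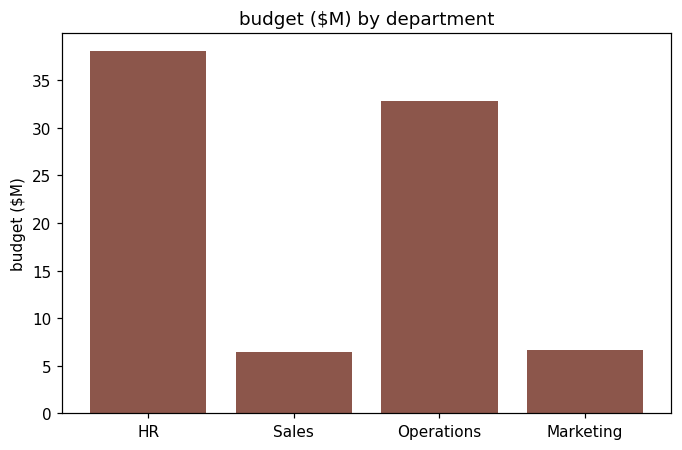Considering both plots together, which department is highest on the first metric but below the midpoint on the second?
Chart 2 median budget ($M) ≈ 20; below-median departments: Sales, Marketing. Among those, Sales has the highest headcount (≈ 225).

Sales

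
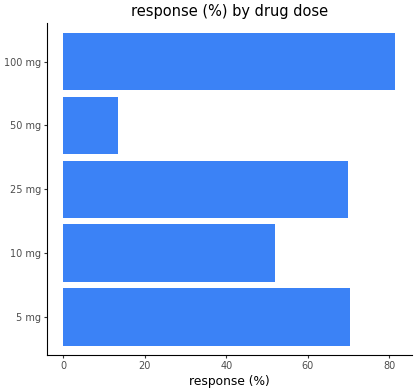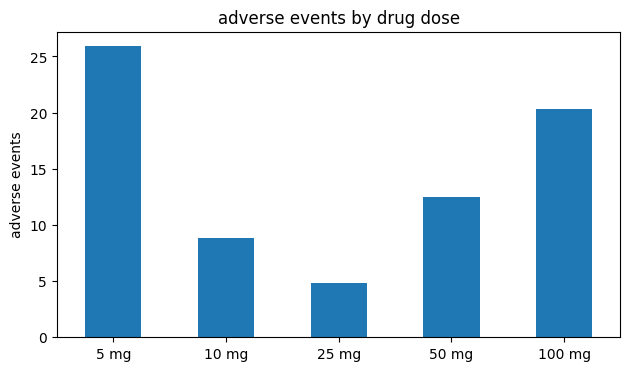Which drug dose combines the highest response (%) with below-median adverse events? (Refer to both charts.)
25 mg

Chart 2 median adverse events ≈ 10; below-median drug doses: 10 mg, 25 mg. Among those, 25 mg has the highest response (%) (≈ 70).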